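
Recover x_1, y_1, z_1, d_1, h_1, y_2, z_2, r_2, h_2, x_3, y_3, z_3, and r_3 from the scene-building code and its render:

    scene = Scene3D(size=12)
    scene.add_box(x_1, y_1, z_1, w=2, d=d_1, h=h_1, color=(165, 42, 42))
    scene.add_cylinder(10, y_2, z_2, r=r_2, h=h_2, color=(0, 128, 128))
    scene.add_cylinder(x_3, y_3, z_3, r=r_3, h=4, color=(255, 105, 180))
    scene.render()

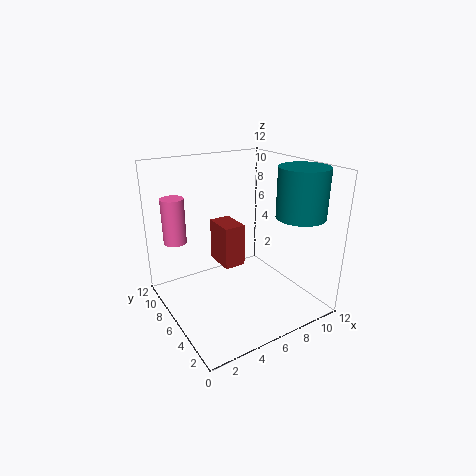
x_1 = 6, y_1 = 8, z_1 = 2, d_1 = 3, h_1 = 4, y_2 = 3, z_2 = 8, r_2 = 2, h_2 = 4, x_3 = 2, y_3 = 10, z_3 = 5, r_3 = 1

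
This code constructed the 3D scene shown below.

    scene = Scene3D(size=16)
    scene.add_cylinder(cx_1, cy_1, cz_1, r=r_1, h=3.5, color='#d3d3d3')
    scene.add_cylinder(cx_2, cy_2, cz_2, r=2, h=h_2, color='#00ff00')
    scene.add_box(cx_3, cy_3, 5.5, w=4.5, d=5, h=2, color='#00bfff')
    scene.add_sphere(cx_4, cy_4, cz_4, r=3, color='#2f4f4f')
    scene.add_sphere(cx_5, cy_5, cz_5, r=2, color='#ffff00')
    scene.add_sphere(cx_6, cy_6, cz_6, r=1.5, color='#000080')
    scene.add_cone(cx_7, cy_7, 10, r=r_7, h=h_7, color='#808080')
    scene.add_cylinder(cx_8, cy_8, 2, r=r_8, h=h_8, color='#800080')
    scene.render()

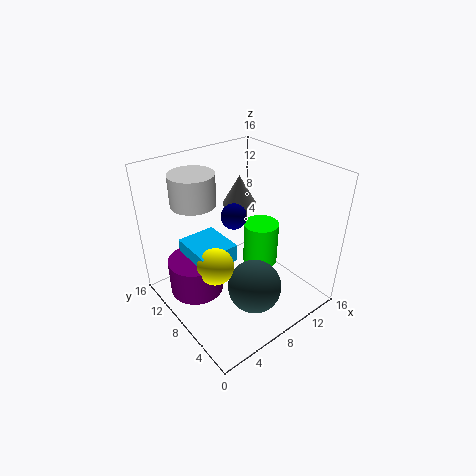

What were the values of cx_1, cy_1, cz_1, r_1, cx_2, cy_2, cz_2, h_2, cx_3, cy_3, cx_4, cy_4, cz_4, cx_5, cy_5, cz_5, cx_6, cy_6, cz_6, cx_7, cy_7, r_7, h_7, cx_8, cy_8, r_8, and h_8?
cx_1 = 5; cy_1 = 12; cz_1 = 11.5; r_1 = 2.5; cx_2 = 11; cy_2 = 7.5; cz_2 = 4; h_2 = 5; cx_3 = 3; cy_3 = 7.5; cx_4 = 8; cy_4 = 5; cz_4 = 3; cx_5 = 4.5; cy_5 = 7.5; cz_5 = 6; cx_6 = 9; cy_6 = 10; cz_6 = 9.5; cx_7 = 11; cy_7 = 11.5; r_7 = 2; h_7 = 3.5; cx_8 = 3.5; cy_8 = 10; r_8 = 3; h_8 = 4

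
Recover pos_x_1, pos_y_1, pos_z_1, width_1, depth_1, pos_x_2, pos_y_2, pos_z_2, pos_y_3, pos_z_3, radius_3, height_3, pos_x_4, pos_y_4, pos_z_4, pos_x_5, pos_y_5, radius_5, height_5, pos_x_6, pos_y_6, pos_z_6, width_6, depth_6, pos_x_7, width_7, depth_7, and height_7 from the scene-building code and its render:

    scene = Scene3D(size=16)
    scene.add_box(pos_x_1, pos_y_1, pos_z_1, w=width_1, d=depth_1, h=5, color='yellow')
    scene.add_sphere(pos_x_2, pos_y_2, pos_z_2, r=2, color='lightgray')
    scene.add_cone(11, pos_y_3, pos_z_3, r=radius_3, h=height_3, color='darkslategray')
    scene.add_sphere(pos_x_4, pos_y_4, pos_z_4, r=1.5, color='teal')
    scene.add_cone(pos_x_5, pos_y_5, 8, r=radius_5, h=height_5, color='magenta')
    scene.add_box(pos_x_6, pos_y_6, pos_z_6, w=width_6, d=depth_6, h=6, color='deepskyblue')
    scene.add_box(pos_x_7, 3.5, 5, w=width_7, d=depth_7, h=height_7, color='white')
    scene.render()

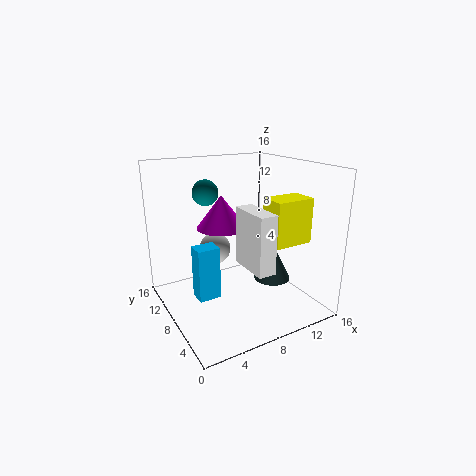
pos_x_1 = 10.5
pos_y_1 = 4
pos_z_1 = 7.5
width_1 = 4.5
depth_1 = 3
pos_x_2 = 8
pos_y_2 = 14
pos_z_2 = 4.5
pos_y_3 = 5.5
pos_z_3 = 3.5
radius_3 = 2
height_3 = 4
pos_x_4 = 6
pos_y_4 = 12
pos_z_4 = 12.5
pos_x_5 = 8
pos_y_5 = 12
radius_5 = 3
height_5 = 4
pos_x_6 = 3
pos_y_6 = 7.5
pos_z_6 = 1.5
width_6 = 2.5
depth_6 = 2
pos_x_7 = 8
width_7 = 2
depth_7 = 5
height_7 = 6.5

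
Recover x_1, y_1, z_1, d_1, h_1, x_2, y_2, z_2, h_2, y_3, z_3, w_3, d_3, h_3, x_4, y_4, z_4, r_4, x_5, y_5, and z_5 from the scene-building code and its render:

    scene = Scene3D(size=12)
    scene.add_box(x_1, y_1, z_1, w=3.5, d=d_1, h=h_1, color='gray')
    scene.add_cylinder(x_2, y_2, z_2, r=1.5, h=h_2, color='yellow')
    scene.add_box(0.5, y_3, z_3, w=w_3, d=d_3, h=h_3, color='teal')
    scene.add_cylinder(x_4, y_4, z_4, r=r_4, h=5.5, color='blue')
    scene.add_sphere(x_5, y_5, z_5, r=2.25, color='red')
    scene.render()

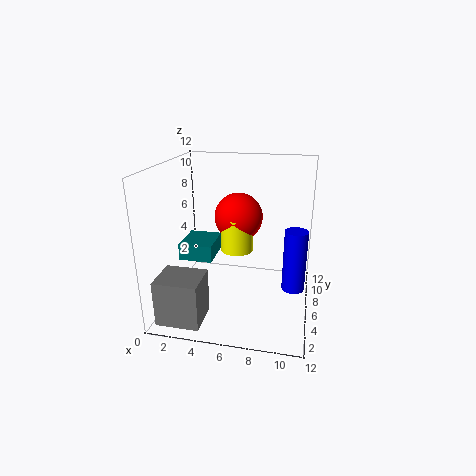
x_1 = 0.5, y_1 = 0.75, z_1 = 0.25, d_1 = 3, h_1 = 3.75, x_2 = 5.25, y_2 = 9, z_2 = 3.5, h_2 = 3.25, y_3 = 6.25, z_3 = 3.25, w_3 = 3, d_3 = 3.5, h_3 = 1.5, x_4 = 10.75, y_4 = 7.25, z_4 = 1, r_4 = 1, x_5 = 5.25, y_5 = 9.75, z_5 = 6.5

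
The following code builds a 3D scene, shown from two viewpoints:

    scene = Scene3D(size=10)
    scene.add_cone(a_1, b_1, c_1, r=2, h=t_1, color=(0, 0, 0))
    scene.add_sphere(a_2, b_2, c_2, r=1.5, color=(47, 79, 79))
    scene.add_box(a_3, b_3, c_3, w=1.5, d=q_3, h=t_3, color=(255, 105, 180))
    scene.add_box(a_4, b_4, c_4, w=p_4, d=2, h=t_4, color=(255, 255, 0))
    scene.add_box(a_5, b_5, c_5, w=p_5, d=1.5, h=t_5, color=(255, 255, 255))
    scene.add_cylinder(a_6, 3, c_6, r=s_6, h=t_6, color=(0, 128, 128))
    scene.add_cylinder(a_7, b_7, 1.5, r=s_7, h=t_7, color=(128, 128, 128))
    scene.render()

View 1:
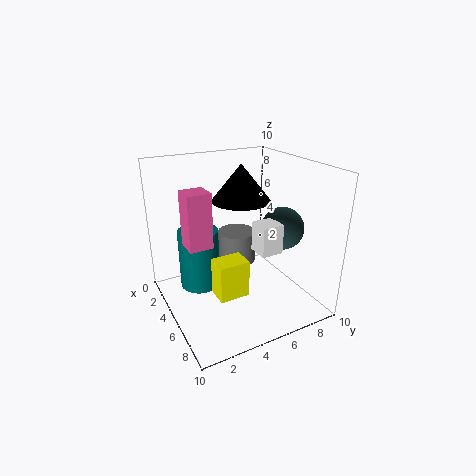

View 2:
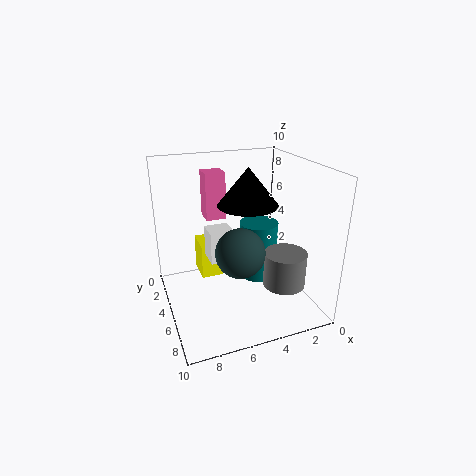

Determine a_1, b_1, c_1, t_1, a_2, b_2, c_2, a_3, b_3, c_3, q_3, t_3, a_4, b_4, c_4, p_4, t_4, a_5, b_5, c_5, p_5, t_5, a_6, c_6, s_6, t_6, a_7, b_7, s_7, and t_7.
a_1 = 4.5, b_1 = 5.5, c_1 = 7.5, t_1 = 2.5, a_2 = 6, b_2 = 8, c_2 = 5.5, a_3 = 5, b_3 = 1, c_3 = 5.5, q_3 = 1.5, t_3 = 3.5, a_4 = 6, b_4 = 2.5, c_4 = 2, p_4 = 1.5, t_4 = 2.5, a_5 = 6, b_5 = 5.5, c_5 = 4.5, p_5 = 1.5, t_5 = 2, a_6 = 2.5, c_6 = 0.5, s_6 = 1.5, t_6 = 4.5, a_7 = 2, b_7 = 6.5, s_7 = 1.5, t_7 = 2.5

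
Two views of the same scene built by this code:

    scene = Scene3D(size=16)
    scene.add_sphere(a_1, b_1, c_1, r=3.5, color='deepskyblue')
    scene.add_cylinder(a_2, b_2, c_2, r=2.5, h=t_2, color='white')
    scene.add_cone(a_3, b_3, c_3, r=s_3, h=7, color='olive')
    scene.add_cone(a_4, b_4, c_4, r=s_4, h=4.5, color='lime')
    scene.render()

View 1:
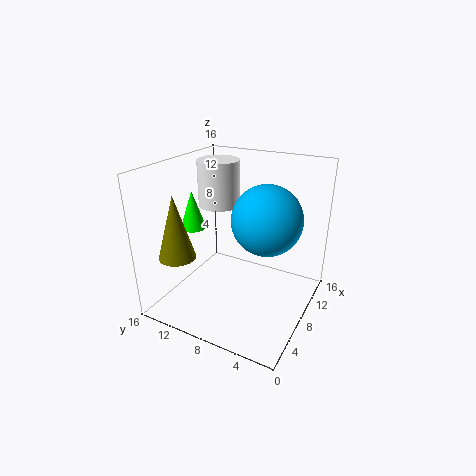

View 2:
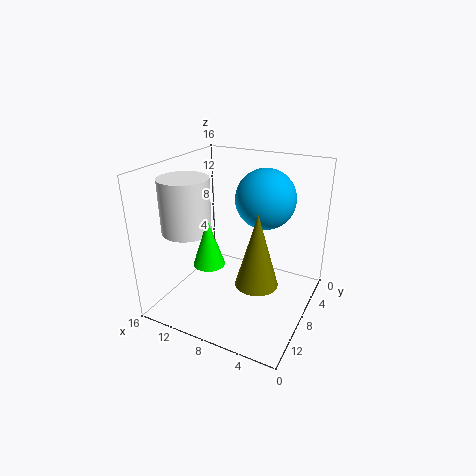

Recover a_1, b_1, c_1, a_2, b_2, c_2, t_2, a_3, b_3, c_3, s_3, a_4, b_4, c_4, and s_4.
a_1 = 6.5
b_1 = 4
c_1 = 11.5
a_2 = 11.5
b_2 = 12.5
c_2 = 10
t_2 = 5.5
a_3 = 3.5
b_3 = 13
c_3 = 6.5
s_3 = 2
a_4 = 8
b_4 = 14
c_4 = 8
s_4 = 1.5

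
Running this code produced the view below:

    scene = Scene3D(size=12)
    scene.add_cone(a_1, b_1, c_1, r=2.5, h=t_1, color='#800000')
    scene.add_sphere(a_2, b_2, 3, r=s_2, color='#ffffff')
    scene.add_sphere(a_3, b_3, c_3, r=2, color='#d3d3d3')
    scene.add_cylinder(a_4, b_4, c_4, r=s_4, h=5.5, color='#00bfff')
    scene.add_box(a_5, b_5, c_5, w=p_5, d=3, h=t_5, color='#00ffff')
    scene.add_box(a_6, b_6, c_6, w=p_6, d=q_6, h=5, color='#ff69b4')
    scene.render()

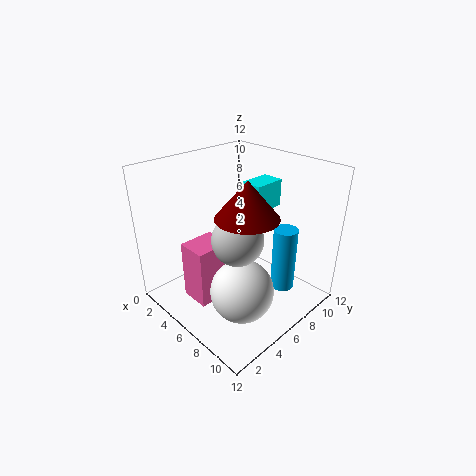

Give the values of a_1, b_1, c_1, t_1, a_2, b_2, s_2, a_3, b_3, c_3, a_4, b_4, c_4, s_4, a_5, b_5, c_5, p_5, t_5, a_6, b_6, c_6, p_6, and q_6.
a_1 = 7.5, b_1 = 5.5, c_1 = 8.5, t_1 = 3, a_2 = 8.5, b_2 = 4, s_2 = 2.5, a_3 = 7.5, b_3 = 4.5, c_3 = 7, a_4 = 9, b_4 = 8.5, c_4 = 1.5, s_4 = 1, a_5 = 3.5, b_5 = 9, c_5 = 7, p_5 = 2, t_5 = 2.5, a_6 = 3.5, b_6 = 2, c_6 = 1, p_6 = 2.5, q_6 = 3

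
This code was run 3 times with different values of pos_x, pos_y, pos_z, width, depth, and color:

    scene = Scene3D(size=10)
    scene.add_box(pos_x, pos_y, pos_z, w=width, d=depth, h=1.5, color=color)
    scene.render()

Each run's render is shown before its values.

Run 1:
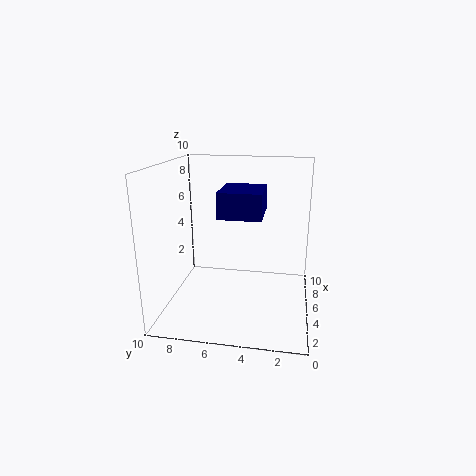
pos_x = 1, pos_y = 3, pos_z = 7.5, width = 3, depth = 2.5, color = 'navy'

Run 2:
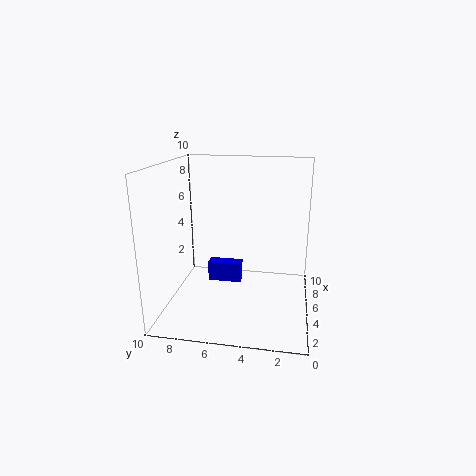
pos_x = 6, pos_y = 5, pos_z = 1, width = 1, depth = 2.5, color = 'blue'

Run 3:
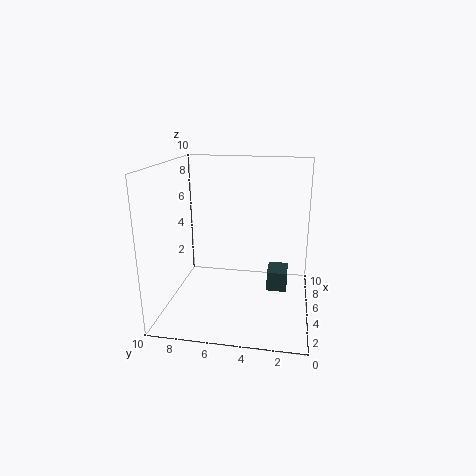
pos_x = 6, pos_y = 1.5, pos_z = 0.5, width = 2, depth = 1.5, color = 'darkslategray'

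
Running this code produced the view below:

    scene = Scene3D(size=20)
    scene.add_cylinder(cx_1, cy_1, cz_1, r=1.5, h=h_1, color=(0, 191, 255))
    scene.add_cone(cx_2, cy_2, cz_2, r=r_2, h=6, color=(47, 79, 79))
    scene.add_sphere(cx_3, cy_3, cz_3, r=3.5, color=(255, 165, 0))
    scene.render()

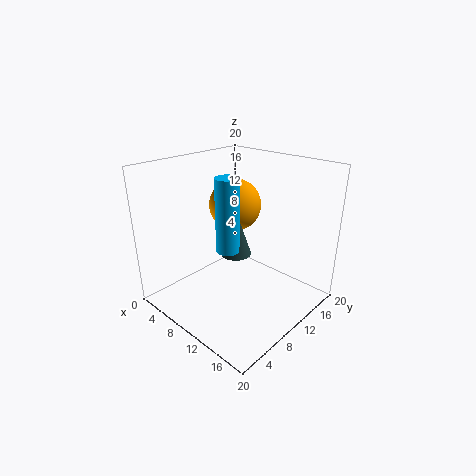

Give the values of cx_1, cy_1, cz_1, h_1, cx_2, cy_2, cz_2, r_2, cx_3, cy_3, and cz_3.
cx_1 = 11.5, cy_1 = 6.5, cz_1 = 10, h_1 = 9.5, cx_2 = 11.5, cy_2 = 8, cz_2 = 9, r_2 = 2, cx_3 = 9, cy_3 = 10.5, cz_3 = 14.5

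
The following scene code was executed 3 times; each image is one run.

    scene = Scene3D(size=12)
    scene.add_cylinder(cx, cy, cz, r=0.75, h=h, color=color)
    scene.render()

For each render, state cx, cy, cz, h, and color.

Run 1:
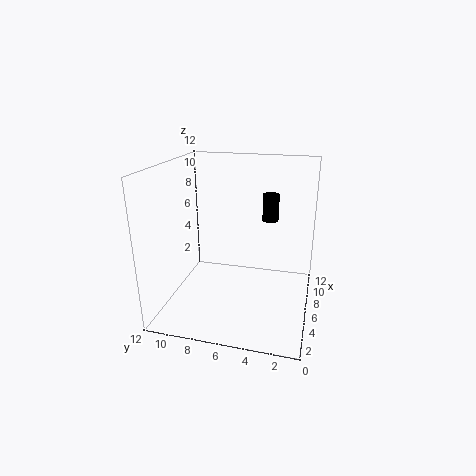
cx = 10.25
cy = 4
cz = 6.25
h = 2.5
color = 'black'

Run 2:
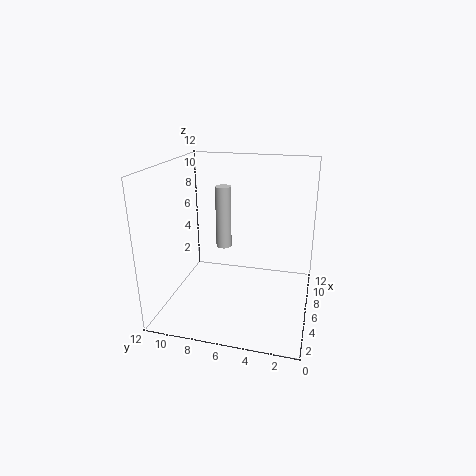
cx = 10
cy = 8.5
cz = 3.25
h = 6
color = 'lightgray'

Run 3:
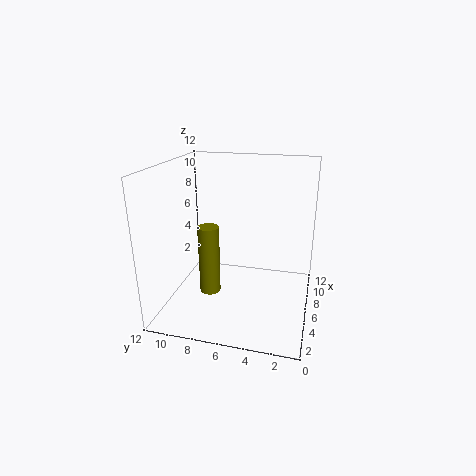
cx = 1.75
cy = 7
cz = 3.5
h = 5
color = 'olive'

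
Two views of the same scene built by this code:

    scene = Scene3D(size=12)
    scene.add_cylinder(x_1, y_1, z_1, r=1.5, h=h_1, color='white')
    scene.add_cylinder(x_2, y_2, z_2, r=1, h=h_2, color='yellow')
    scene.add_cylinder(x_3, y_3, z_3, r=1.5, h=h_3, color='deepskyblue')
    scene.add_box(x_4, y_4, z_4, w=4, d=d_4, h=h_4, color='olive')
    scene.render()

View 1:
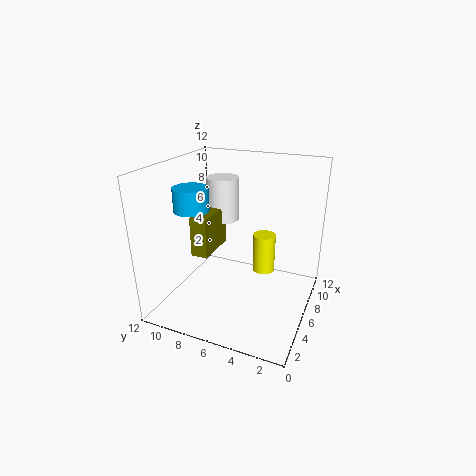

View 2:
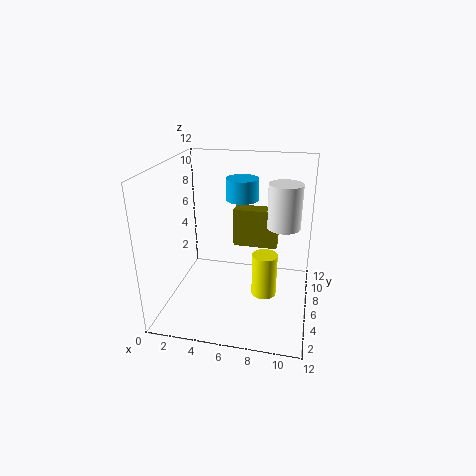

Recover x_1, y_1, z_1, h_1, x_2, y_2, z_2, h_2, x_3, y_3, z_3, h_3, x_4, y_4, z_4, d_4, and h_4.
x_1 = 9.5; y_1 = 9; z_1 = 6; h_1 = 4; x_2 = 8.5; y_2 = 4.5; z_2 = 2; h_2 = 3.5; x_3 = 5.5; y_3 = 10; z_3 = 8; h_3 = 2; x_4 = 5; y_4 = 8.5; z_4 = 4; d_4 = 1.5; h_4 = 3.5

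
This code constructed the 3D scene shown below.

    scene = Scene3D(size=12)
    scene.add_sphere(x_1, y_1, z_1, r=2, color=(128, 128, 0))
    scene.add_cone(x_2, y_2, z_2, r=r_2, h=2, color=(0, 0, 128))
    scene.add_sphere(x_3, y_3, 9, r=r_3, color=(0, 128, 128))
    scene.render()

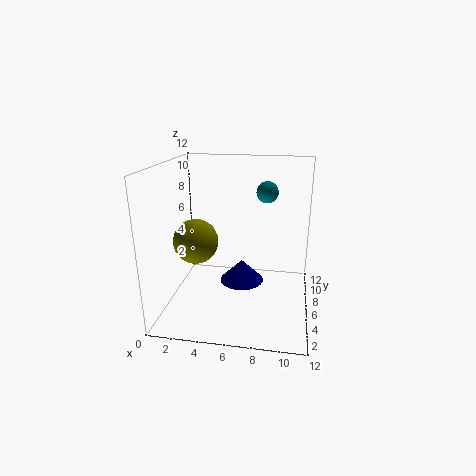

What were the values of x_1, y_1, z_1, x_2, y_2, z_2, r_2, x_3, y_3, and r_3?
x_1 = 2, y_1 = 7, z_1 = 5, x_2 = 6, y_2 = 8, z_2 = 1, r_2 = 2, x_3 = 8, y_3 = 10, r_3 = 1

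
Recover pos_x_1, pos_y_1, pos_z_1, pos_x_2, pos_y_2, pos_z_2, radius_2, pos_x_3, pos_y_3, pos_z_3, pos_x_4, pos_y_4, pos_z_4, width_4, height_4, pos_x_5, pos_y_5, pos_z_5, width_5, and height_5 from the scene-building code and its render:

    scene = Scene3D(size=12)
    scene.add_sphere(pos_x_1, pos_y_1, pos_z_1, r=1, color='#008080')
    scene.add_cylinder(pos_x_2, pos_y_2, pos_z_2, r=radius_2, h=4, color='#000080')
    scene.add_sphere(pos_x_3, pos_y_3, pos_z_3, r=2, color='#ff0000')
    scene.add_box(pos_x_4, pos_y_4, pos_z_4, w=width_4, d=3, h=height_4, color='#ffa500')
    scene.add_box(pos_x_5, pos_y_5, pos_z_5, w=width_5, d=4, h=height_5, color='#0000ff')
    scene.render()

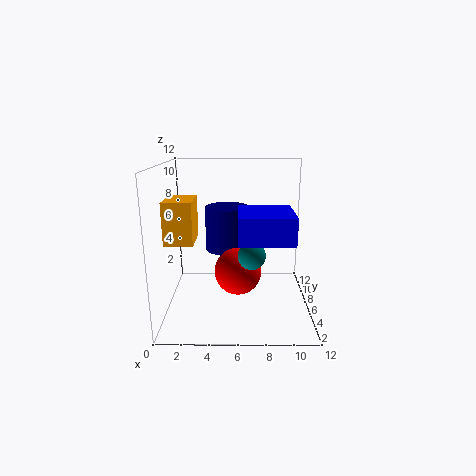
pos_x_1 = 7; pos_y_1 = 2; pos_z_1 = 6; pos_x_2 = 5; pos_y_2 = 9; pos_z_2 = 4; radius_2 = 2; pos_x_3 = 6; pos_y_3 = 6; pos_z_3 = 3; pos_x_4 = 1; pos_y_4 = 1; pos_z_4 = 7; width_4 = 2; height_4 = 3; pos_x_5 = 6; pos_y_5 = 1; pos_z_5 = 7; width_5 = 4; height_5 = 2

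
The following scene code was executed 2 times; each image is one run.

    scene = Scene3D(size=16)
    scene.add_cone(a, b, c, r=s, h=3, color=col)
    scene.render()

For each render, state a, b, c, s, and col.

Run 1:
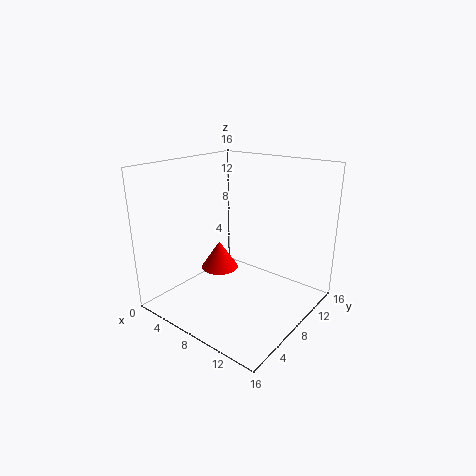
a = 7
b = 6
c = 5
s = 2
col = 'red'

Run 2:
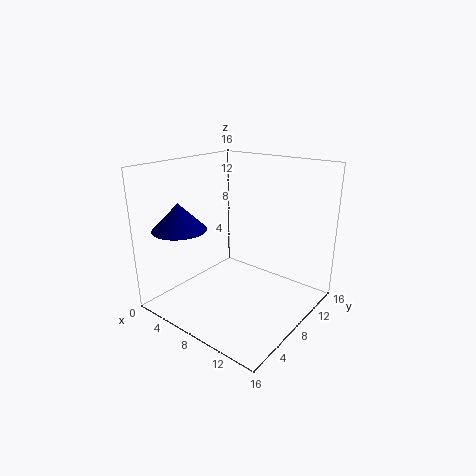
a = 3
b = 4
c = 9
s = 3
col = 'navy'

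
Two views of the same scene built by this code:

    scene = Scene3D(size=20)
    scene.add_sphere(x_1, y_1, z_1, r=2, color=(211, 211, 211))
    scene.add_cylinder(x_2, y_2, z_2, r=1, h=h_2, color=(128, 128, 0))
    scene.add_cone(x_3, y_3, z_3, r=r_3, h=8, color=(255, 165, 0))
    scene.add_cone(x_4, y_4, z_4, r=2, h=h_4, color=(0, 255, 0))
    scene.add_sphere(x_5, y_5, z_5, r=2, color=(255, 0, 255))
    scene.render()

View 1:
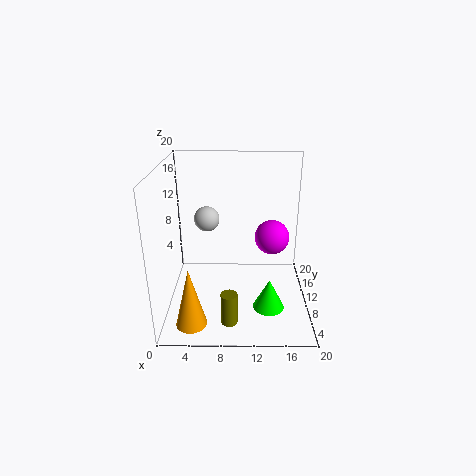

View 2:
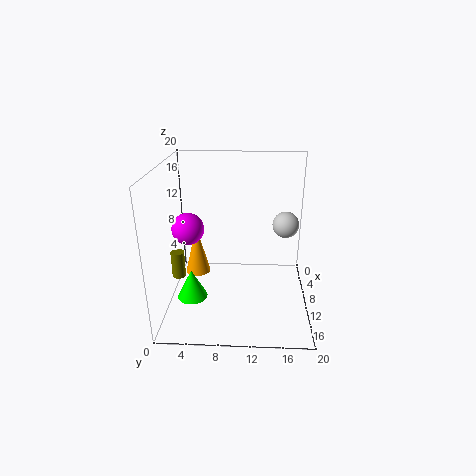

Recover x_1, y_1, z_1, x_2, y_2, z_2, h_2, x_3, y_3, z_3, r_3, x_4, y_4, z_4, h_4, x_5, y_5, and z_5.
x_1 = 5, y_1 = 17, z_1 = 10, x_2 = 9, y_2 = 1, z_2 = 3, h_2 = 4, x_3 = 4, y_3 = 3, z_3 = 1, r_3 = 2, x_4 = 14, y_4 = 4, z_4 = 3, h_4 = 4, x_5 = 14, y_5 = 4, z_5 = 13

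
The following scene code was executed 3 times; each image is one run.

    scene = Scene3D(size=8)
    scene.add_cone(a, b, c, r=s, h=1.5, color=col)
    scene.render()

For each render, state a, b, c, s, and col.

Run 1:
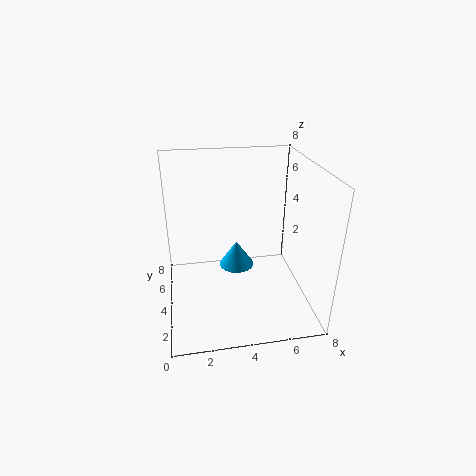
a = 4; b = 4.5; c = 2; s = 1; col = 'deepskyblue'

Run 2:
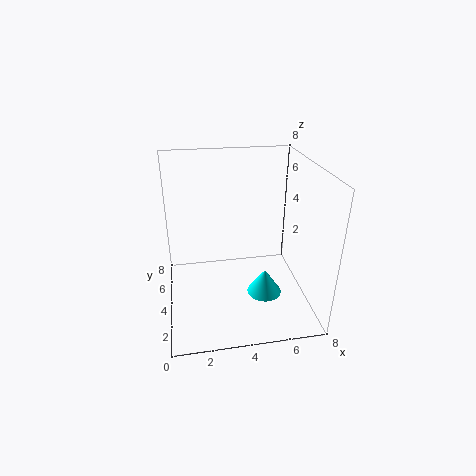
a = 5.5; b = 3.5; c = 0.5; s = 1; col = 'cyan'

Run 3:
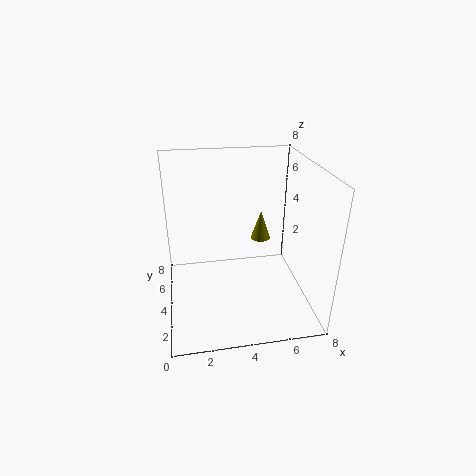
a = 5; b = 3; c = 4.5; s = 0.5; col = 'olive'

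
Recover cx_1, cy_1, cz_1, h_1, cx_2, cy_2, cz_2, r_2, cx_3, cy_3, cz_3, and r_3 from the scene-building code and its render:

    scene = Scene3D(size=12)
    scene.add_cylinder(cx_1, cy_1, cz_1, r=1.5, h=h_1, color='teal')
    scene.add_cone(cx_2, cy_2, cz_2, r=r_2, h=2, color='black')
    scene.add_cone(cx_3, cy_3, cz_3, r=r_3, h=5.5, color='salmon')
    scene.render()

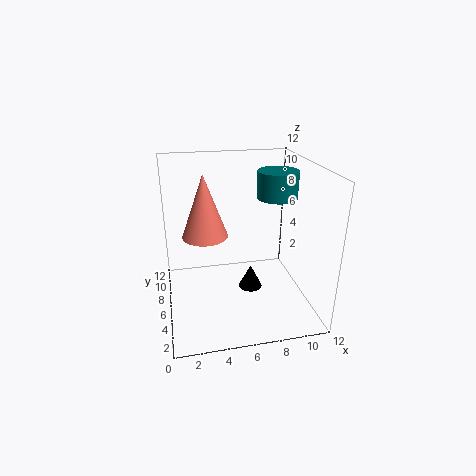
cx_1 = 8.5
cy_1 = 4
cz_1 = 10
h_1 = 2
cx_2 = 7
cy_2 = 5.5
cz_2 = 1.5
r_2 = 1
cx_3 = 3.5
cy_3 = 8
cz_3 = 5.5
r_3 = 2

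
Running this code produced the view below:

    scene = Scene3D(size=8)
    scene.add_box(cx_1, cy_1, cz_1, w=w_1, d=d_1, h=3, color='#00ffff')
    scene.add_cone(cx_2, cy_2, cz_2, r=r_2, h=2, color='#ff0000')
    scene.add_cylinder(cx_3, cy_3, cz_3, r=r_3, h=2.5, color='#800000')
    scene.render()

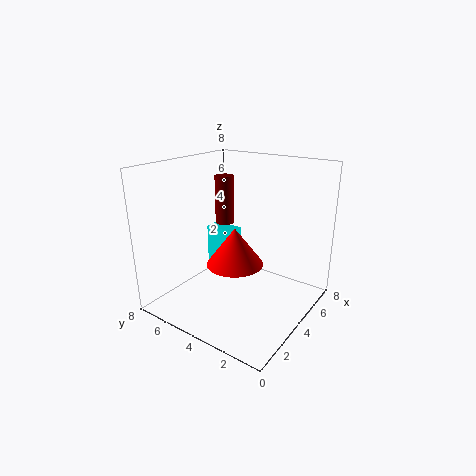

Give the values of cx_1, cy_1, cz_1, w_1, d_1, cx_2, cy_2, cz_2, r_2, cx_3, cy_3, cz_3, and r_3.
cx_1 = 5.5, cy_1 = 5.5, cz_1 = 0.5, w_1 = 1, d_1 = 2, cx_2 = 3, cy_2 = 3.5, cz_2 = 3, r_2 = 1.5, cx_3 = 3.5, cy_3 = 4.5, cz_3 = 5, r_3 = 0.5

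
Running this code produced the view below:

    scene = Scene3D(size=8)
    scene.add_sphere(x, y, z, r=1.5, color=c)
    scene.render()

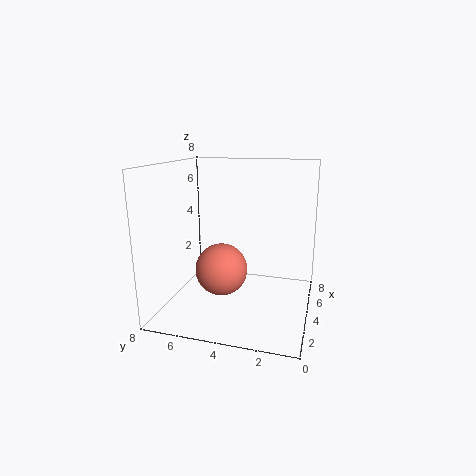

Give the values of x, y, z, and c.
x = 4; y = 5; z = 2; c = 'salmon'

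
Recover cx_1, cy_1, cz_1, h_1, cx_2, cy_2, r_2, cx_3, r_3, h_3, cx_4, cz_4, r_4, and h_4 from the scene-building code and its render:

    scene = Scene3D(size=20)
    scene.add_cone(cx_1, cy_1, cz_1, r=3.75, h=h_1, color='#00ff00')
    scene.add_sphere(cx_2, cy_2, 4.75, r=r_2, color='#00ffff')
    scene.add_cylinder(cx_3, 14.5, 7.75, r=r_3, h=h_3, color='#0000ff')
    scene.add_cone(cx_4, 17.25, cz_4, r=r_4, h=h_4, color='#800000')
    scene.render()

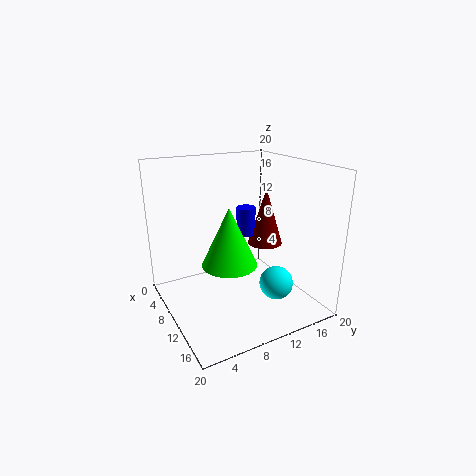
cx_1 = 11.25; cy_1 = 8; cz_1 = 7; h_1 = 8; cx_2 = 15.25; cy_2 = 13; r_2 = 2.25; cx_3 = 4.5; r_3 = 1.5; h_3 = 4.5; cx_4 = 6; cz_4 = 6.25; r_4 = 2.75; h_4 = 9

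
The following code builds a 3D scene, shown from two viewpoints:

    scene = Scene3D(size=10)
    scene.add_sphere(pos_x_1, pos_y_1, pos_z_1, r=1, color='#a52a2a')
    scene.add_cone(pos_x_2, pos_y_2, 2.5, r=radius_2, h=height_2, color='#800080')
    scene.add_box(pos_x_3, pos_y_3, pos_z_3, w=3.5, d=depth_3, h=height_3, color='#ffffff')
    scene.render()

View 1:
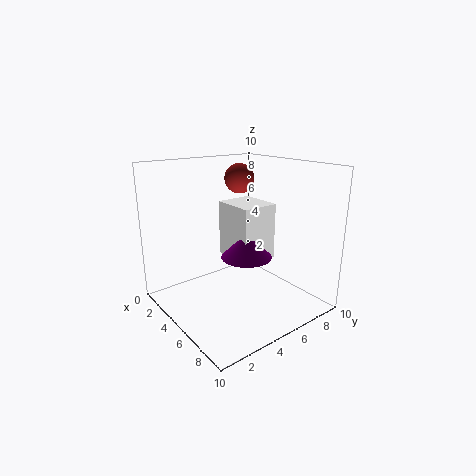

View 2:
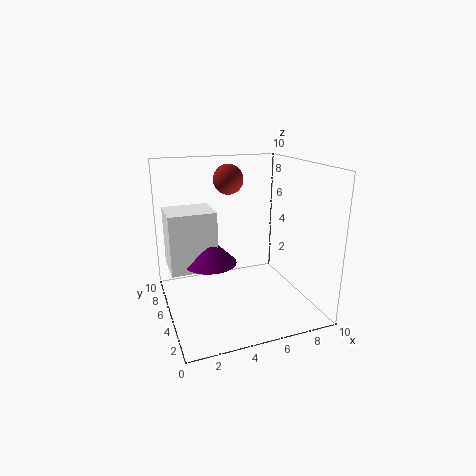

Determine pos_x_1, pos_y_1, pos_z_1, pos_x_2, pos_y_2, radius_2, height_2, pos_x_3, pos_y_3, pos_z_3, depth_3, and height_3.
pos_x_1 = 4.5, pos_y_1 = 5.5, pos_z_1 = 9, pos_x_2 = 3.5, pos_y_2 = 7, radius_2 = 2, height_2 = 2, pos_x_3 = 0.5, pos_y_3 = 6.5, pos_z_3 = 2, depth_3 = 3, height_3 = 4.5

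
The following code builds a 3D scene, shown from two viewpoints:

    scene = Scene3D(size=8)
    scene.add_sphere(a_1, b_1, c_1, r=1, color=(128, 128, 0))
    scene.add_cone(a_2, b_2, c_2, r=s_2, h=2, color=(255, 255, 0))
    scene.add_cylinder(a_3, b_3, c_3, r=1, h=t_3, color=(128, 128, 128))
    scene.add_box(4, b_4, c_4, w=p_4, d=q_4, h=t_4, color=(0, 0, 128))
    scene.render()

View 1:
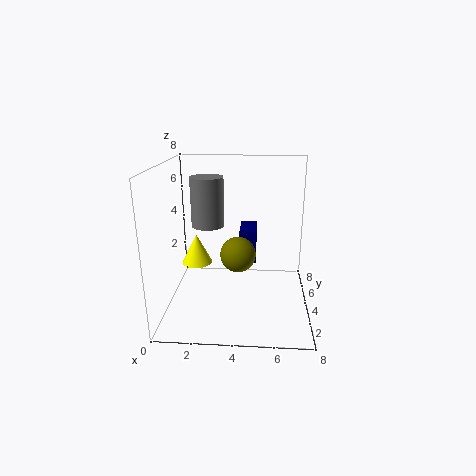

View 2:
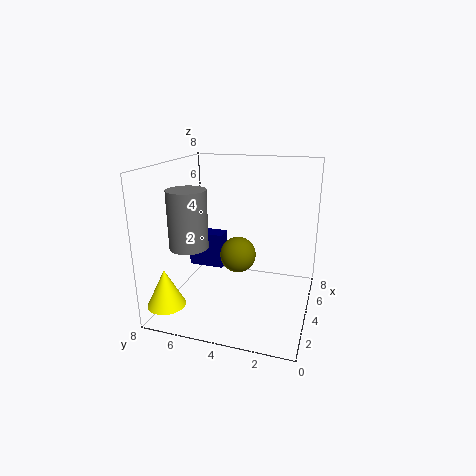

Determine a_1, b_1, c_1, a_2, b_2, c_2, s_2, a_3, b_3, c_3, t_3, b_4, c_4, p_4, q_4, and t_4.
a_1 = 4; b_1 = 4; c_1 = 3; a_2 = 1; b_2 = 7; c_2 = 1; s_2 = 1; a_3 = 2; b_3 = 6; c_3 = 4; t_3 = 3; b_4 = 5; c_4 = 2; p_4 = 1; q_4 = 2; t_4 = 2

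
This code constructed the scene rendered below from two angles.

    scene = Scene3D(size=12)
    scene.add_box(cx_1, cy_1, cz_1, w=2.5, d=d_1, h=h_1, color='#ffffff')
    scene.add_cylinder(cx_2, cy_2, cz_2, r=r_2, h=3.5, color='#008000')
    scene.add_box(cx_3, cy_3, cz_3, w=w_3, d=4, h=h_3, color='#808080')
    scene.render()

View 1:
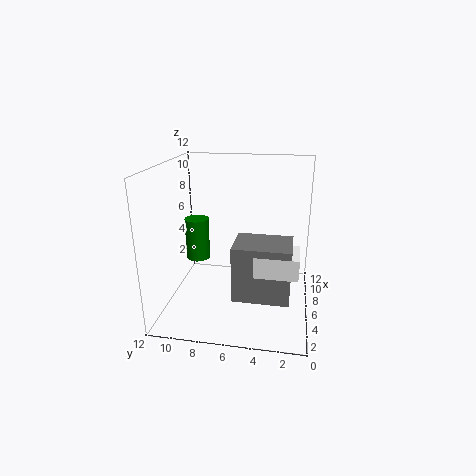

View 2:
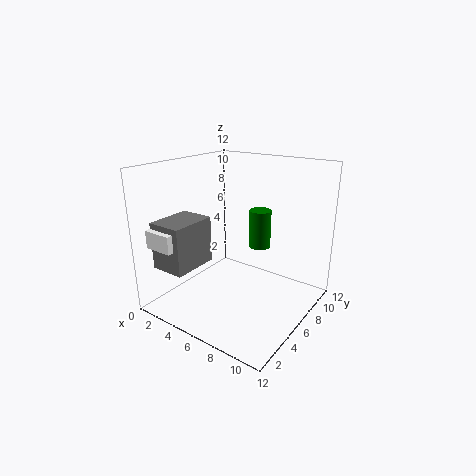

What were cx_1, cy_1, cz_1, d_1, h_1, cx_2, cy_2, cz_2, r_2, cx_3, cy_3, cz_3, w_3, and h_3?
cx_1 = 0.5, cy_1 = 1, cz_1 = 5.5, d_1 = 3, h_1 = 1.5, cx_2 = 6, cy_2 = 9.5, cz_2 = 4, r_2 = 1, cx_3 = 0.5, cy_3 = 1.5, cz_3 = 3.5, w_3 = 3, h_3 = 4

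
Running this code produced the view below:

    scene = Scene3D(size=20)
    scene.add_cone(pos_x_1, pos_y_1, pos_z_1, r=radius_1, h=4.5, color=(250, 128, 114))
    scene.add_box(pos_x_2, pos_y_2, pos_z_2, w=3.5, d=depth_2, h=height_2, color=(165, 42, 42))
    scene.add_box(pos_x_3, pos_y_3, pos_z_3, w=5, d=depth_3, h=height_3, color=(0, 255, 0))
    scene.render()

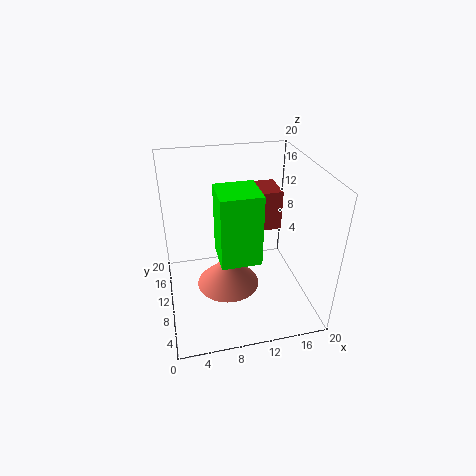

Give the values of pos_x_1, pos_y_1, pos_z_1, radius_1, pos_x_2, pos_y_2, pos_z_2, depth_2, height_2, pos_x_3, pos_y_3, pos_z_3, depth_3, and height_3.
pos_x_1 = 8.5, pos_y_1 = 10, pos_z_1 = 2.5, radius_1 = 4.5, pos_x_2 = 12.5, pos_y_2 = 9.5, pos_z_2 = 11, depth_2 = 4.5, height_2 = 5.5, pos_x_3 = 6.5, pos_y_3 = 3.5, pos_z_3 = 10, depth_3 = 5, height_3 = 9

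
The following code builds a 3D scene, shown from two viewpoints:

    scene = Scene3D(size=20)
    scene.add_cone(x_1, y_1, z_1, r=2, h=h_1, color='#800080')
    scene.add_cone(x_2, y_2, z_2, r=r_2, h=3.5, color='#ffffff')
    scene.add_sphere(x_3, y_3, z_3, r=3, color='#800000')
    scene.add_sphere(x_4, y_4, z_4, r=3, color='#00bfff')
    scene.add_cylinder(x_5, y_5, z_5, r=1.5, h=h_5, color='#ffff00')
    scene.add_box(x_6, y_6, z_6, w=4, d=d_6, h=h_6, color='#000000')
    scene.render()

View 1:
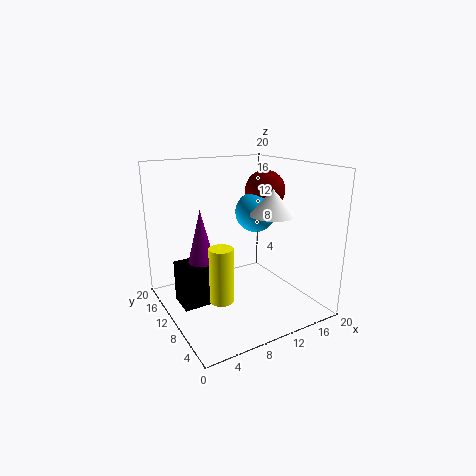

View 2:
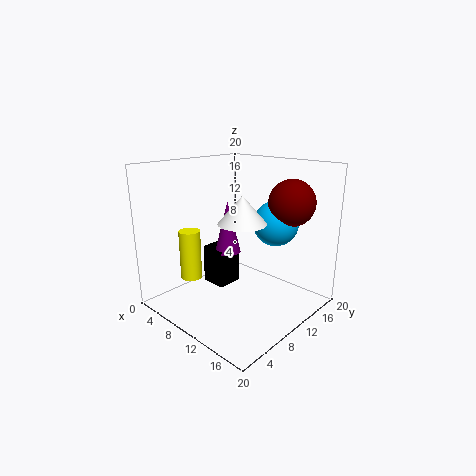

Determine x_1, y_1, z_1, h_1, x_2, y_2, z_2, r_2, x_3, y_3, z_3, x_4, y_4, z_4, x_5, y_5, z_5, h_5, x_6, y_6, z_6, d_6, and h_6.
x_1 = 5.5
y_1 = 12.5
z_1 = 6
h_1 = 8
x_2 = 13.5
y_2 = 7
z_2 = 13.5
r_2 = 3
x_3 = 16.5
y_3 = 13
z_3 = 15.5
x_4 = 14.5
y_4 = 12.5
z_4 = 12.5
x_5 = 5
y_5 = 5.5
z_5 = 4
h_5 = 7
x_6 = 2
y_6 = 10.5
z_6 = 0.5
d_6 = 4
h_6 = 6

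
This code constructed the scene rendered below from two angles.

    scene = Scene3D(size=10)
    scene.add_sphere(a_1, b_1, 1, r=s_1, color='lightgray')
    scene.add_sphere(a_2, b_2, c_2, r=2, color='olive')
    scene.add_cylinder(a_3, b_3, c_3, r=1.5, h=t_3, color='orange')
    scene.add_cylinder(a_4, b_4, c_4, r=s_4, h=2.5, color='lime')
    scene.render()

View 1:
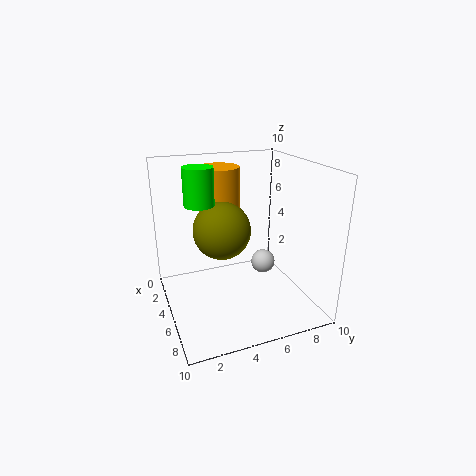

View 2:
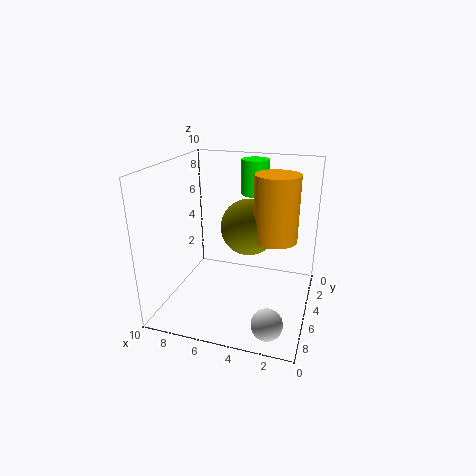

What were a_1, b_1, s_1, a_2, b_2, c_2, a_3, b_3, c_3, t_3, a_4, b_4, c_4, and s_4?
a_1 = 2, b_1 = 8.5, s_1 = 1, a_2 = 4.5, b_2 = 4, c_2 = 5.5, a_3 = 2.5, b_3 = 4.5, c_3 = 5, t_3 = 4.5, a_4 = 4.5, b_4 = 2.5, c_4 = 7.5, s_4 = 1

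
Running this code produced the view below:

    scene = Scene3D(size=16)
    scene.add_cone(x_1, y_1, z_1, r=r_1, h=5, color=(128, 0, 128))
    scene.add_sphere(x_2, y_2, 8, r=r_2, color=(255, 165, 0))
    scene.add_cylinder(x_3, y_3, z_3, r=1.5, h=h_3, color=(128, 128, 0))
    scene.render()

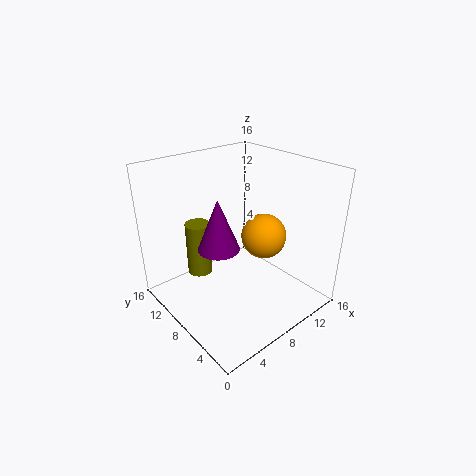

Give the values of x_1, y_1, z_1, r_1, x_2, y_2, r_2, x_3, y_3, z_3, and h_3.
x_1 = 3.5, y_1 = 5.5, z_1 = 9.5, r_1 = 2, x_2 = 10.5, y_2 = 6.5, r_2 = 2.5, x_3 = 6, y_3 = 13, z_3 = 2, h_3 = 6.5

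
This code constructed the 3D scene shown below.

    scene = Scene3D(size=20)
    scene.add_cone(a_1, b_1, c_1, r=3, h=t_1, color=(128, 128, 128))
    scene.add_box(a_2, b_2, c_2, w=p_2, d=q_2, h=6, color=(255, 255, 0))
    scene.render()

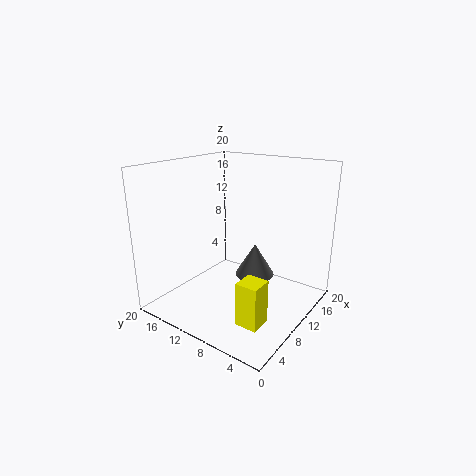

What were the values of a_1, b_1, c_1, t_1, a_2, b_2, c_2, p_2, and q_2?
a_1 = 14.5, b_1 = 10, c_1 = 2.5, t_1 = 5, a_2 = 4.5, b_2 = 3.5, c_2 = 0.5, p_2 = 3, q_2 = 3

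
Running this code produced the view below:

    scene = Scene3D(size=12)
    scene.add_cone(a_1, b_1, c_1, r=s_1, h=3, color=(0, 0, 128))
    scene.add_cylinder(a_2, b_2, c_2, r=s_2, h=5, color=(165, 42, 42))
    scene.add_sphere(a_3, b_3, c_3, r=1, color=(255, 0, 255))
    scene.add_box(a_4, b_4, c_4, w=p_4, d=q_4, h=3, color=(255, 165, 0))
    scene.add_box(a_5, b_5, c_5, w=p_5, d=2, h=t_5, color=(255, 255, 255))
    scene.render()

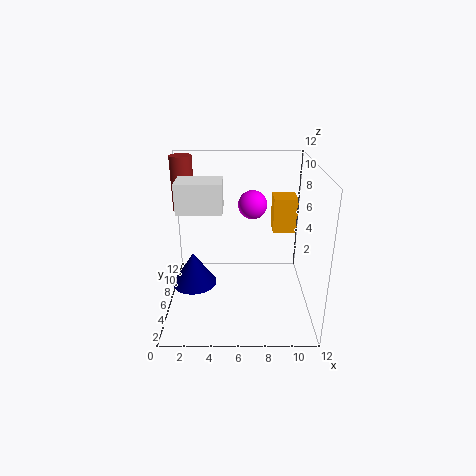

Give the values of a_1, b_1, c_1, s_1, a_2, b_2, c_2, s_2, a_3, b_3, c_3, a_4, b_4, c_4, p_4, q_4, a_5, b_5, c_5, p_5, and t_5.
a_1 = 2
b_1 = 7
c_1 = 1
s_1 = 2
a_2 = 1
b_2 = 10
c_2 = 7
s_2 = 1
a_3 = 7
b_3 = 3
c_3 = 10
a_4 = 9
b_4 = 7
c_4 = 6
p_4 = 2
q_4 = 2
a_5 = 2
b_5 = 1
c_5 = 10
p_5 = 3
t_5 = 2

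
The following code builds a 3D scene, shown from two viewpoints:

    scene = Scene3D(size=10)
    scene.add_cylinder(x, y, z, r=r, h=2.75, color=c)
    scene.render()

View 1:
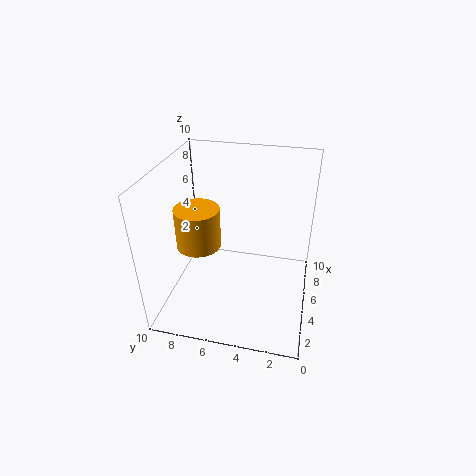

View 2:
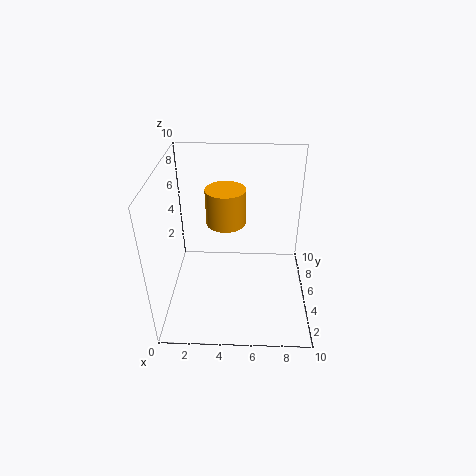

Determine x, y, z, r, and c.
x = 4, y = 7.5, z = 4.75, r = 1.5, c = 'orange'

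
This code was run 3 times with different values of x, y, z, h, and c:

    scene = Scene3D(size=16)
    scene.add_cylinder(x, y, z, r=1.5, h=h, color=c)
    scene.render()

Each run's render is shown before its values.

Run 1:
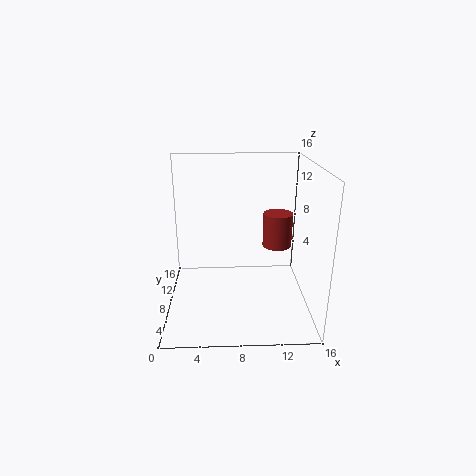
x = 12
y = 6
z = 8
h = 3.5
c = 'brown'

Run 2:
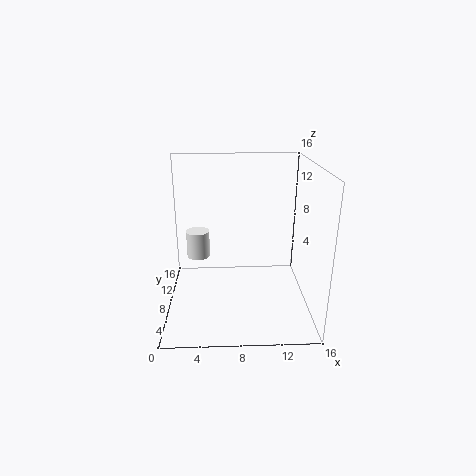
x = 3
y = 14
z = 3
h = 3.5
c = 'white'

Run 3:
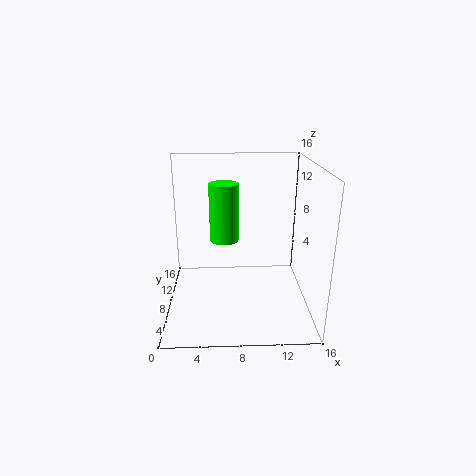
x = 6.5
y = 6.5
z = 8.5
h = 6
c = 'lime'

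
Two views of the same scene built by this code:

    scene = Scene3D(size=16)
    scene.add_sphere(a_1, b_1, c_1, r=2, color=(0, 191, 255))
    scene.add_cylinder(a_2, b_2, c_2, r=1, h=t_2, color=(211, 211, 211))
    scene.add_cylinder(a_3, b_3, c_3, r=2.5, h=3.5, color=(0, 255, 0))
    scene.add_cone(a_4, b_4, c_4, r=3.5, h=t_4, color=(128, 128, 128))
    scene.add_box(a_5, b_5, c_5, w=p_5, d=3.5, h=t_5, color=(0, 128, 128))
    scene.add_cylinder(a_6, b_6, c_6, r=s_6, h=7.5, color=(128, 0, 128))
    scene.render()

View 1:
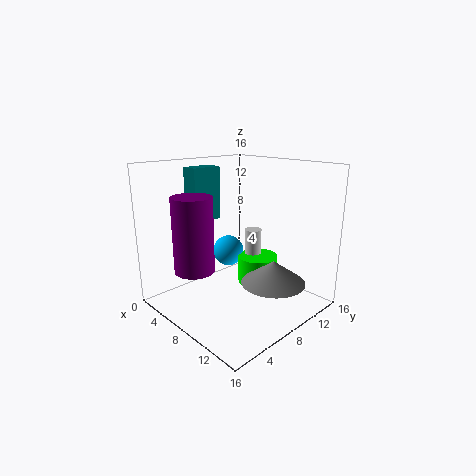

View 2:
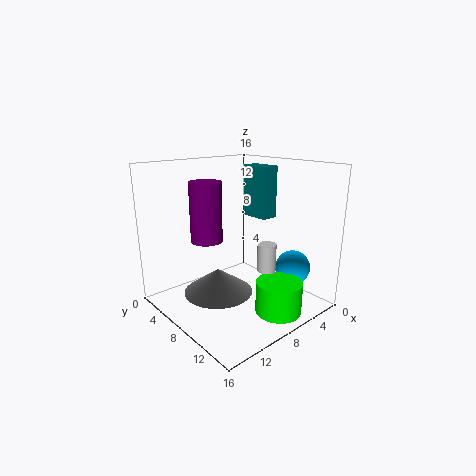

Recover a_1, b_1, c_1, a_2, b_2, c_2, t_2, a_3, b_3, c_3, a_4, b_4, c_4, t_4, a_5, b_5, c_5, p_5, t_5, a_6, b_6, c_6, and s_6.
a_1 = 2.5; b_1 = 11.5; c_1 = 4; a_2 = 7; b_2 = 11.5; c_2 = 5; t_2 = 3; a_3 = 6.5; b_3 = 13; c_3 = 0.5; a_4 = 12; b_4 = 9.5; c_4 = 3.5; t_4 = 2.5; a_5 = 2.5; b_5 = 5; c_5 = 9.5; p_5 = 2; t_5 = 6; a_6 = 8; b_6 = 2; c_6 = 6; s_6 = 2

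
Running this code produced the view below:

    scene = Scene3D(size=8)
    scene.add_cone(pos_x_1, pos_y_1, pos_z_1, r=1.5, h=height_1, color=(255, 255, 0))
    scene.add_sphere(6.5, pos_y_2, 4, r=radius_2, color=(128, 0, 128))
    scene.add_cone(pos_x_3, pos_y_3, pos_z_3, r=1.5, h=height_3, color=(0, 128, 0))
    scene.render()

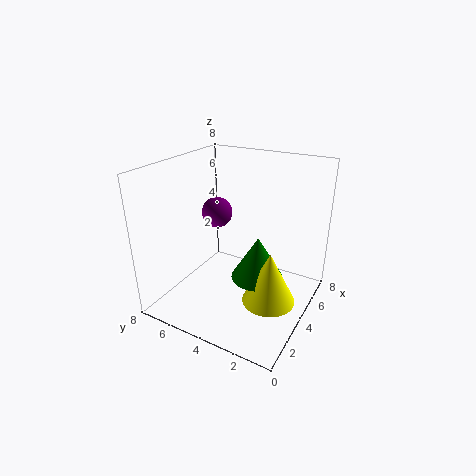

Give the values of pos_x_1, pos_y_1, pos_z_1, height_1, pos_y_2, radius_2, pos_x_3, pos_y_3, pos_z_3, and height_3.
pos_x_1 = 4; pos_y_1 = 2; pos_z_1 = 0.5; height_1 = 3; pos_y_2 = 7; radius_2 = 1; pos_x_3 = 4.5; pos_y_3 = 3; pos_z_3 = 1.5; height_3 = 2.5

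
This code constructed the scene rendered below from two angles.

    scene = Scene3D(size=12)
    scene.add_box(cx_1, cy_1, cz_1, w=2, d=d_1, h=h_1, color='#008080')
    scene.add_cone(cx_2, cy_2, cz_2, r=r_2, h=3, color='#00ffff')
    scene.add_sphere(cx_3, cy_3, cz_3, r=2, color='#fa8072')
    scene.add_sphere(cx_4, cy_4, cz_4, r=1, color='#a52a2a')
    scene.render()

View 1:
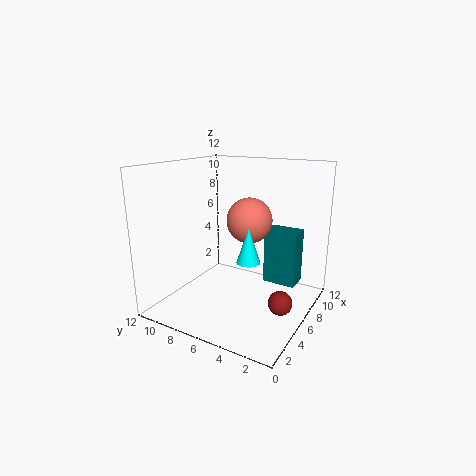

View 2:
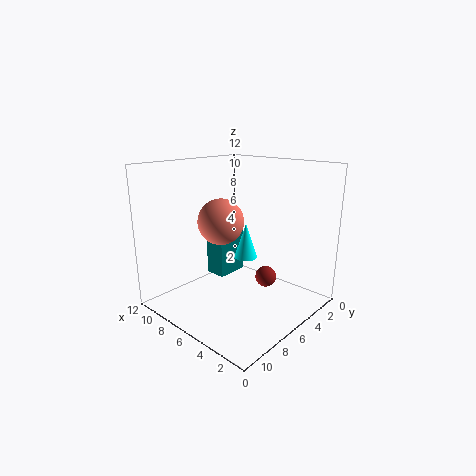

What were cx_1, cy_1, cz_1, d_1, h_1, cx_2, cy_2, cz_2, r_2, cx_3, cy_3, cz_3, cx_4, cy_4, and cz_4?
cx_1 = 9; cy_1 = 2; cz_1 = 1; d_1 = 3; h_1 = 5; cx_2 = 6; cy_2 = 5; cz_2 = 4; r_2 = 1; cx_3 = 8; cy_3 = 6; cz_3 = 7; cx_4 = 6; cy_4 = 2; cz_4 = 1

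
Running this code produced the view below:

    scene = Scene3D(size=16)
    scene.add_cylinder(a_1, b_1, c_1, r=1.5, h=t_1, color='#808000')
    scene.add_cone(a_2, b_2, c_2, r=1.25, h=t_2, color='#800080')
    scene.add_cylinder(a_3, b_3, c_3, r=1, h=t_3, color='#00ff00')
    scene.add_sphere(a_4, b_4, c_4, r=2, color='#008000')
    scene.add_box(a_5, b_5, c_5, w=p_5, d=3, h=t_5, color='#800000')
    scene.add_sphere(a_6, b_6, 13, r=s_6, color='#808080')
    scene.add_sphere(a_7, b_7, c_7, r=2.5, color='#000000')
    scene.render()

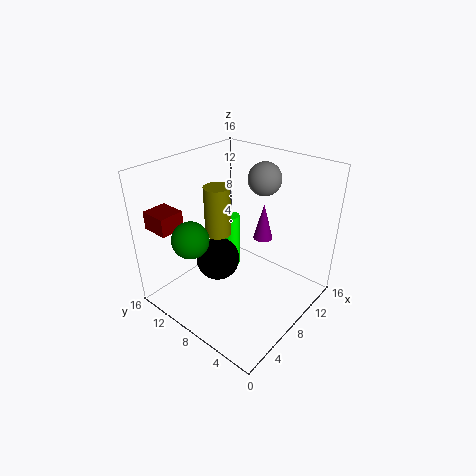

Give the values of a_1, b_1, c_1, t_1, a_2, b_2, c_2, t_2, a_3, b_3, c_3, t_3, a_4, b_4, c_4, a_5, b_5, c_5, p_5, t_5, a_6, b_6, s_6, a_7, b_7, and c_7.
a_1 = 8, b_1 = 11, c_1 = 7.5, t_1 = 5.75, a_2 = 14.25, b_2 = 9, c_2 = 4.75, t_2 = 4.75, a_3 = 11.25, b_3 = 11.75, c_3 = 1.25, t_3 = 7, a_4 = 3.5, b_4 = 10.75, c_4 = 8.75, a_5 = 1.25, b_5 = 12.25, c_5 = 9.5, p_5 = 2.75, t_5 = 2, a_6 = 13.75, b_6 = 8.75, s_6 = 2, a_7 = 7, b_7 = 10.25, c_7 = 4.75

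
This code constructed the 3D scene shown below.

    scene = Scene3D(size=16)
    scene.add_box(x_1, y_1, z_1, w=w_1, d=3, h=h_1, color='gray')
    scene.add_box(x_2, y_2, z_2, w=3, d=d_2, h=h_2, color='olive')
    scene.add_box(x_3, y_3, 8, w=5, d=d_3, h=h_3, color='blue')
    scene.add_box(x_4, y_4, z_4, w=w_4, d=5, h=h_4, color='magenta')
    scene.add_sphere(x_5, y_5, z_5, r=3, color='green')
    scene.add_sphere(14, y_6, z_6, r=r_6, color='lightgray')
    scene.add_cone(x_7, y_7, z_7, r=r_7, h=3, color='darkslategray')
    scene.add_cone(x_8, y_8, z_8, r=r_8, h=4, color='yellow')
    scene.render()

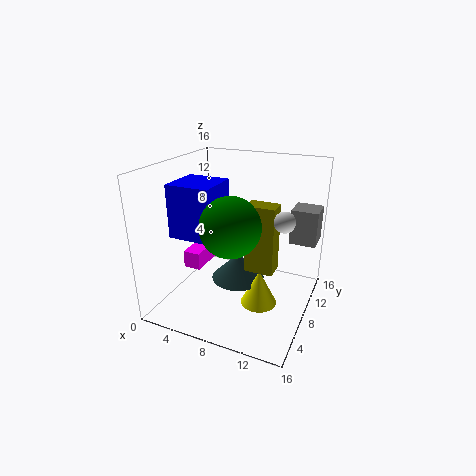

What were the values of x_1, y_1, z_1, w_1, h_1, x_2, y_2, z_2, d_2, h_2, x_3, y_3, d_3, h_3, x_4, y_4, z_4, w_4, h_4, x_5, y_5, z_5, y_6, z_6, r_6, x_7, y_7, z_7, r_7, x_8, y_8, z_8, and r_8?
x_1 = 13, y_1 = 11, z_1 = 7, w_1 = 3, h_1 = 4, x_2 = 10, y_2 = 5, z_2 = 6, d_2 = 2, h_2 = 7, x_3 = 1, y_3 = 5, d_3 = 5, h_3 = 6, x_4 = 2, y_4 = 6, z_4 = 4, w_4 = 2, h_4 = 2, x_5 = 9, y_5 = 4, z_5 = 11, y_6 = 5, z_6 = 12, r_6 = 1, x_7 = 8, y_7 = 8, z_7 = 3, r_7 = 3, x_8 = 11, y_8 = 7, z_8 = 1, r_8 = 2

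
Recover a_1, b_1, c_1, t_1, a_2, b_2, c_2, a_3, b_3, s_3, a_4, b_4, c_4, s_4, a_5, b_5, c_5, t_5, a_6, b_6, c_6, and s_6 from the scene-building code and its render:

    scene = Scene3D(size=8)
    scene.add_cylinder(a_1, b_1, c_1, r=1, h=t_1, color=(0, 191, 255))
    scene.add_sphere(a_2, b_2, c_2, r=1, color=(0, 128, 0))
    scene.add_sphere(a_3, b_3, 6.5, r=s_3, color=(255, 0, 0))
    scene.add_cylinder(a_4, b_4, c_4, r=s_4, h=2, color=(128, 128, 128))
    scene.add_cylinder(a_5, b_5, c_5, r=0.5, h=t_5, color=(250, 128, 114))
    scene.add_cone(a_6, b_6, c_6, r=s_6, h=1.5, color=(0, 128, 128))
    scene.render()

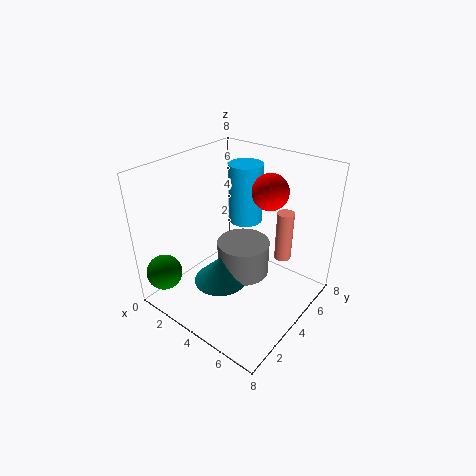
a_1 = 3, b_1 = 6, c_1 = 4, t_1 = 3.5, a_2 = 1, b_2 = 1, c_2 = 2, a_3 = 5, b_3 = 5.5, s_3 = 1, a_4 = 4, b_4 = 4.5, c_4 = 1.5, s_4 = 1.5, a_5 = 5.5, b_5 = 6.5, c_5 = 2, t_5 = 3, a_6 = 3.5, b_6 = 3, c_6 = 1.5, s_6 = 1.5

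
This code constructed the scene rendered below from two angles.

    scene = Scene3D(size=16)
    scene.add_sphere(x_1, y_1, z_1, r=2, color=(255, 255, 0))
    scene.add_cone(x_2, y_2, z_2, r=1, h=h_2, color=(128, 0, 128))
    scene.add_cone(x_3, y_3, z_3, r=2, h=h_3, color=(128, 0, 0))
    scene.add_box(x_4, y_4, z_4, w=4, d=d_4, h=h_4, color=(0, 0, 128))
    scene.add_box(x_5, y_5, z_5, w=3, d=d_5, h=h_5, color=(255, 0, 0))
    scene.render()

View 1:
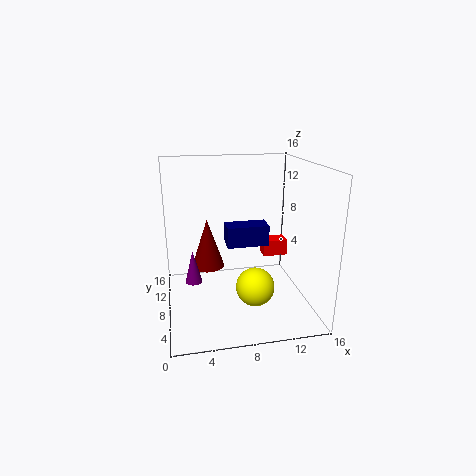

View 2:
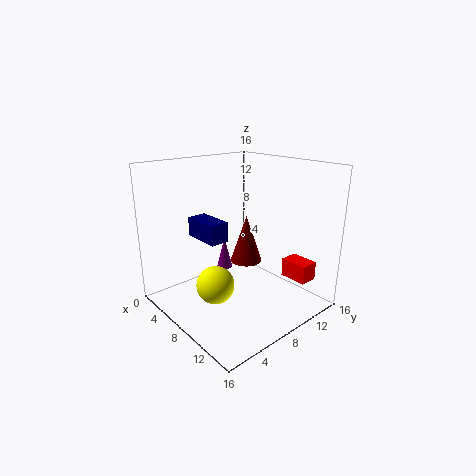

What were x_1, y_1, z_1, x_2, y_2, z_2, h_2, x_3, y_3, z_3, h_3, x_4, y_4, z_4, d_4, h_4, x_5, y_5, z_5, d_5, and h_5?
x_1 = 9
y_1 = 4
z_1 = 4
x_2 = 3
y_2 = 10
z_2 = 2
h_2 = 4
x_3 = 5
y_3 = 12
z_3 = 3
h_3 = 6
x_4 = 6
y_4 = 3
z_4 = 9
d_4 = 2
h_4 = 2
x_5 = 12
y_5 = 11
z_5 = 4
d_5 = 2
h_5 = 2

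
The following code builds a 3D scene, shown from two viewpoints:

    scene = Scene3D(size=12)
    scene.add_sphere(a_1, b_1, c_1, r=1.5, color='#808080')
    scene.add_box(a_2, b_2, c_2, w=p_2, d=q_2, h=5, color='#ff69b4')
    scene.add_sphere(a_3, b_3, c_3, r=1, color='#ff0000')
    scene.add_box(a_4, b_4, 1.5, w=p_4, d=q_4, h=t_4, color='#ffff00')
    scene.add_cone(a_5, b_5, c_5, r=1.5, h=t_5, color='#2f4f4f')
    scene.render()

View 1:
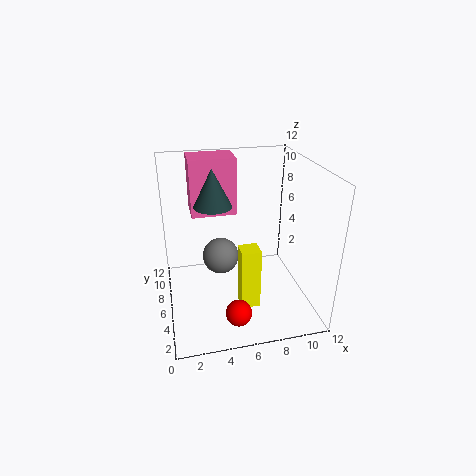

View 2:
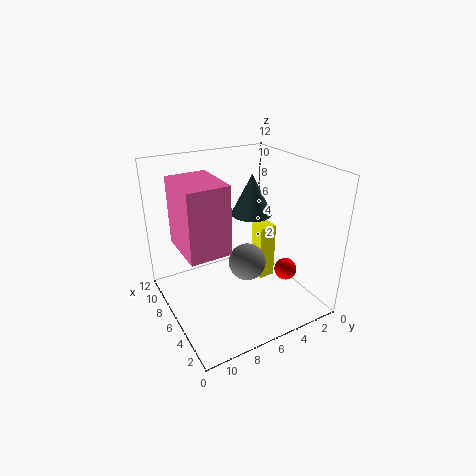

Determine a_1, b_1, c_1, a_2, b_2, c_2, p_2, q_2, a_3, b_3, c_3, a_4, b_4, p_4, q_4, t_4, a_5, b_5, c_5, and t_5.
a_1 = 4.5; b_1 = 6; c_1 = 4.5; a_2 = 2.5; b_2 = 8.5; c_2 = 7; p_2 = 4; q_2 = 3; a_3 = 5; b_3 = 1.5; c_3 = 2; a_4 = 5.5; b_4 = 2.5; p_4 = 1.5; q_4 = 1.5; t_4 = 5; a_5 = 4; b_5 = 6; c_5 = 9; t_5 = 3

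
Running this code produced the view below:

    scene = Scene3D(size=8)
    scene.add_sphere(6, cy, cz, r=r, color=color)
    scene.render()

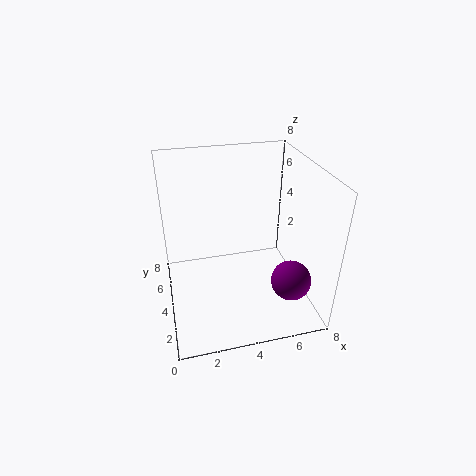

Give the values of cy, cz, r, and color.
cy = 1, cz = 3, r = 1, color = 'purple'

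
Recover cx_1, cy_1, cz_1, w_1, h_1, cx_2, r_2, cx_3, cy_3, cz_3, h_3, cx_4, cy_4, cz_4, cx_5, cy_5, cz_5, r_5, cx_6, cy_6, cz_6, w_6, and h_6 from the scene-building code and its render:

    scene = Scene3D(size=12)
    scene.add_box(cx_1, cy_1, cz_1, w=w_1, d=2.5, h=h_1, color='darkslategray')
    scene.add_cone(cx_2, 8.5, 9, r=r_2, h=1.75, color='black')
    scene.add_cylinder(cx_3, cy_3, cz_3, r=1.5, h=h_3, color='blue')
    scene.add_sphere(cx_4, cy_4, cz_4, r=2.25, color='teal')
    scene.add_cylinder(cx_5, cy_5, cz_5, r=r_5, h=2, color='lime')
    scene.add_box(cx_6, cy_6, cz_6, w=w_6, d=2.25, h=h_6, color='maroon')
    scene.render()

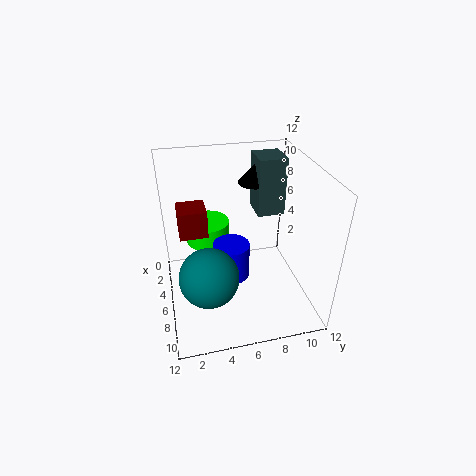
cx_1 = 0.75, cy_1 = 8.5, cz_1 = 6.25, w_1 = 2.75, h_1 = 5.25, cx_2 = 2, r_2 = 1.5, cx_3 = 6.75, cy_3 = 5.25, cz_3 = 3, h_3 = 3, cx_4 = 9.25, cy_4 = 3, cz_4 = 5, cx_5 = 2.25, cy_5 = 4, cz_5 = 3.75, r_5 = 2, cx_6 = 4.25, cy_6 = 1.25, cz_6 = 6.75, w_6 = 2.25, h_6 = 2.25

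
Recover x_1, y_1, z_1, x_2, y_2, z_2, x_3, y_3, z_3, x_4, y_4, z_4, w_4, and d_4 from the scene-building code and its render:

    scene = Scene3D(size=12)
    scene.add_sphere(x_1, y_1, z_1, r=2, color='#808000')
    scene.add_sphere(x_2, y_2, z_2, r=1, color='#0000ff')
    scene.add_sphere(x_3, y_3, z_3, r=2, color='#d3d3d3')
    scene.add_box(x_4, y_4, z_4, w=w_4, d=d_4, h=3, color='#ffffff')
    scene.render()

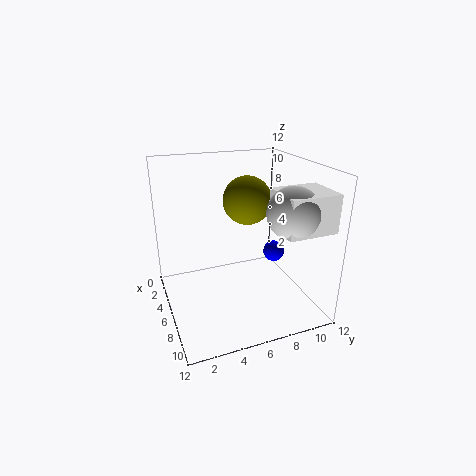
x_1 = 5.5, y_1 = 7, z_1 = 9, x_2 = 4, y_2 = 10.5, z_2 = 3, x_3 = 9.5, y_3 = 9, z_3 = 9, x_4 = 7.5, y_4 = 8, z_4 = 7.5, w_4 = 3.5, d_4 = 4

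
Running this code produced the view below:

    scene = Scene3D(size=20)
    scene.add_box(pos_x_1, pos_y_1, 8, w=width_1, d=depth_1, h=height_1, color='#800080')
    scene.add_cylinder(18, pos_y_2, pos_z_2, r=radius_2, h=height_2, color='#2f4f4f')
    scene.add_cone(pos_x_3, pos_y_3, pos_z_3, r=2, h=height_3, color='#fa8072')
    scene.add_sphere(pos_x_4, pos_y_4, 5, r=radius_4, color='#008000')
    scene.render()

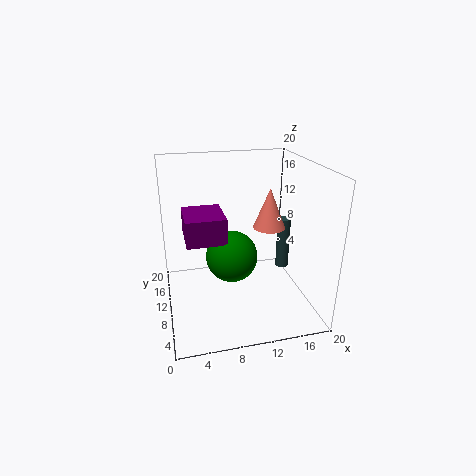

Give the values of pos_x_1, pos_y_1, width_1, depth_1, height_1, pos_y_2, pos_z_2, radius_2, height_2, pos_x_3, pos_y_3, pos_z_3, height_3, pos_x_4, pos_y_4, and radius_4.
pos_x_1 = 3
pos_y_1 = 12
width_1 = 6
depth_1 = 7
height_1 = 4
pos_y_2 = 13
pos_z_2 = 3
radius_2 = 1
height_2 = 8
pos_x_3 = 13
pos_y_3 = 6
pos_z_3 = 13
height_3 = 5
pos_x_4 = 10
pos_y_4 = 14
radius_4 = 4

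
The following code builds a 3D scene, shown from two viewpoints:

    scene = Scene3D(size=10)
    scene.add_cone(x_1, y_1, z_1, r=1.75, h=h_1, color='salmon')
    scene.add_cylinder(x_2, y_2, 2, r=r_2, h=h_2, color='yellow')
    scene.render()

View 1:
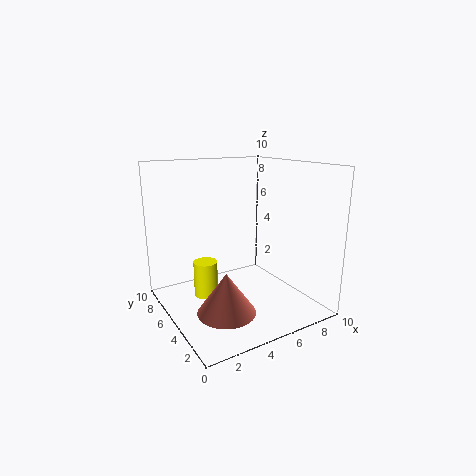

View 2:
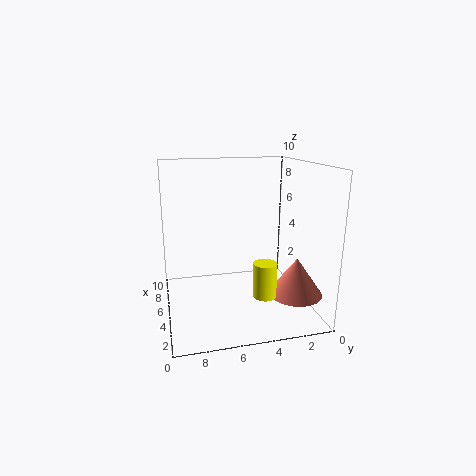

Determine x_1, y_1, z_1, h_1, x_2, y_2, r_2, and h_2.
x_1 = 2.25; y_1 = 1.75; z_1 = 1.75; h_1 = 2.5; x_2 = 2; y_2 = 4; r_2 = 0.75; h_2 = 2.25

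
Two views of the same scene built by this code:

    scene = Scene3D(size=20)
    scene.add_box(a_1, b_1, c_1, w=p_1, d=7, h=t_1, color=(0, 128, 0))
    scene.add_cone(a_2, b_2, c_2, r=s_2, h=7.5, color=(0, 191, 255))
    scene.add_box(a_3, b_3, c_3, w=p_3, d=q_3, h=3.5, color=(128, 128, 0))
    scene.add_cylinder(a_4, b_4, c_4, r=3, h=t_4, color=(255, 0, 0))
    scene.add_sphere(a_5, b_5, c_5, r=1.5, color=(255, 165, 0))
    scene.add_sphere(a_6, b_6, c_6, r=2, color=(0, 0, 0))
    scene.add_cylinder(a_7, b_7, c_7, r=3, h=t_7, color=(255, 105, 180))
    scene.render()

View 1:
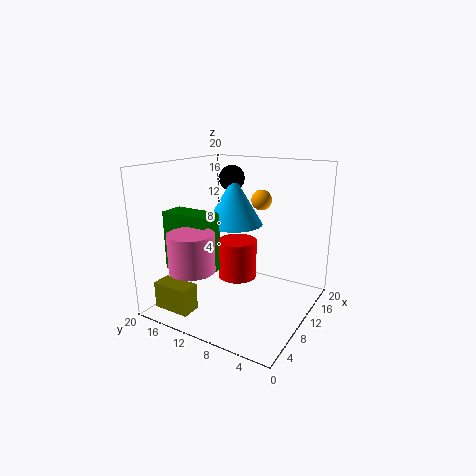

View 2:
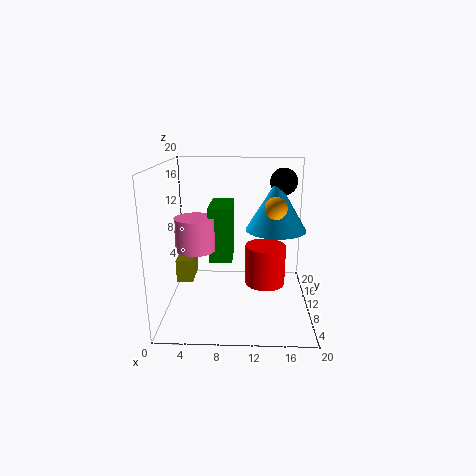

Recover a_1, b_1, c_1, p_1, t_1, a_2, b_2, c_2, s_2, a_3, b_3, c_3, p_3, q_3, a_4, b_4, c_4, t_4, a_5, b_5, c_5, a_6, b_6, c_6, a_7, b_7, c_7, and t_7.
a_1 = 5.5
b_1 = 12.5
c_1 = 5
p_1 = 3.5
t_1 = 8.5
a_2 = 15.5
b_2 = 14
c_2 = 10
s_2 = 4.5
a_3 = 0.5
b_3 = 12
c_3 = 2
p_3 = 2.5
q_3 = 5
a_4 = 14
b_4 = 12.5
c_4 = 2
t_4 = 6
a_5 = 15
b_5 = 9
c_5 = 14.5
a_6 = 16.5
b_6 = 15
c_6 = 17
a_7 = 3.5
b_7 = 13
c_7 = 7
t_7 = 5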